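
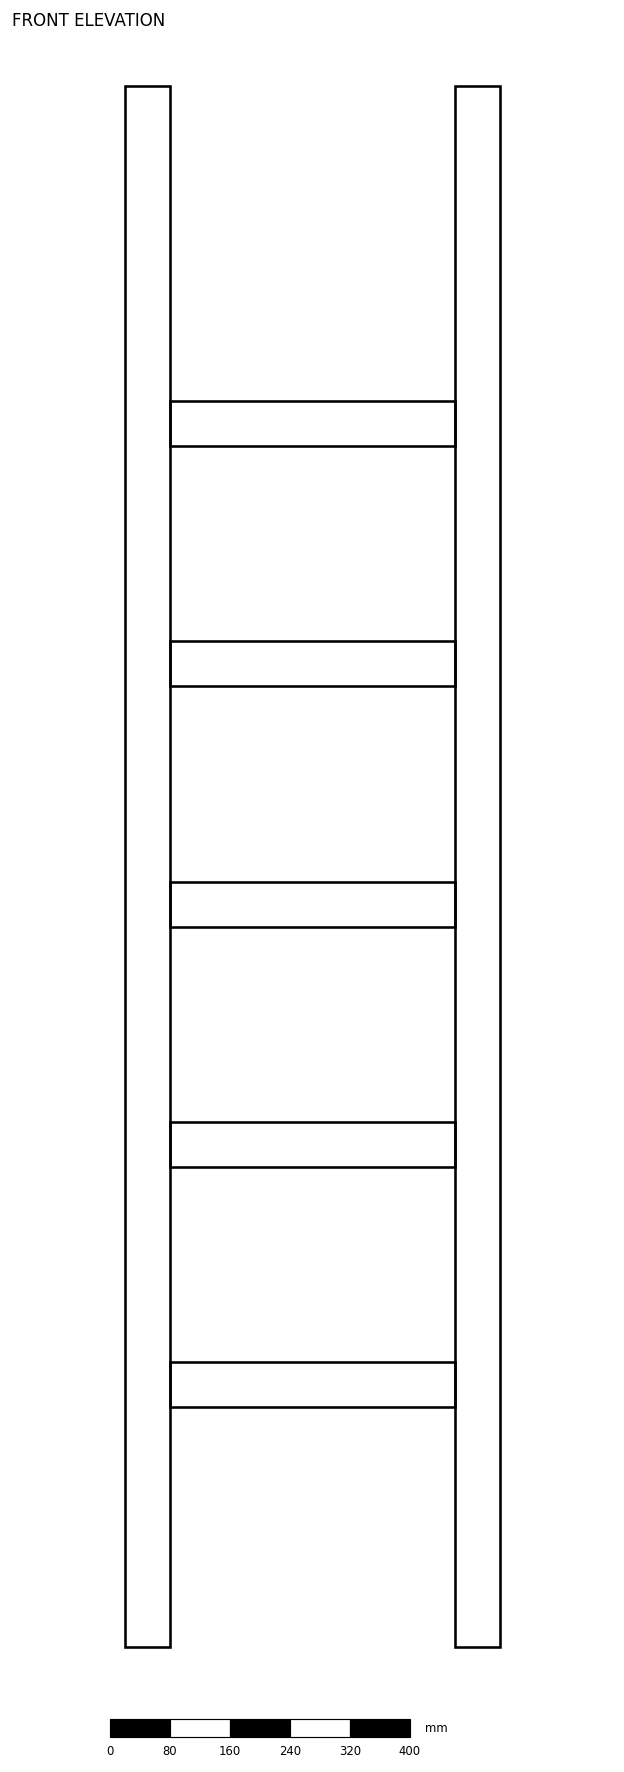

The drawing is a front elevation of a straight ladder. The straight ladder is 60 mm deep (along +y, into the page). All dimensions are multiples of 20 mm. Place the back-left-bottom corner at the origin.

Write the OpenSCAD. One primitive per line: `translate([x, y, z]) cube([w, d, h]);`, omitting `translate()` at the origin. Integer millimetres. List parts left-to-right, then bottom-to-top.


cube([60, 60, 2080]);
translate([60, 0, 320]) cube([380, 60, 60]);
translate([60, 0, 640]) cube([380, 60, 60]);
translate([60, 0, 960]) cube([380, 60, 60]);
translate([60, 0, 1280]) cube([380, 60, 60]);
translate([60, 0, 1600]) cube([380, 60, 60]);
translate([440, 0, 0]) cube([60, 60, 2080]);


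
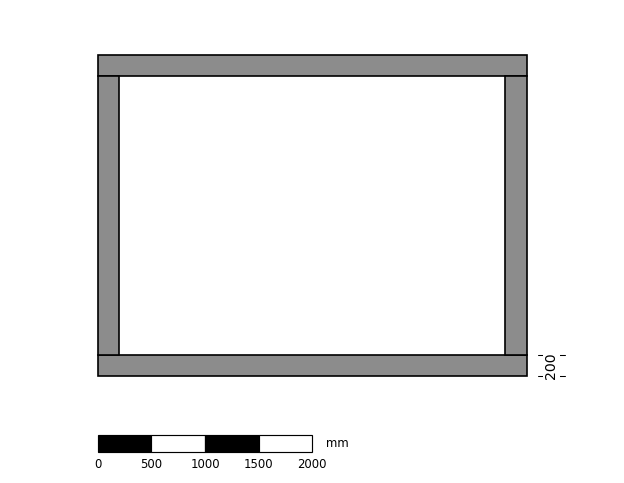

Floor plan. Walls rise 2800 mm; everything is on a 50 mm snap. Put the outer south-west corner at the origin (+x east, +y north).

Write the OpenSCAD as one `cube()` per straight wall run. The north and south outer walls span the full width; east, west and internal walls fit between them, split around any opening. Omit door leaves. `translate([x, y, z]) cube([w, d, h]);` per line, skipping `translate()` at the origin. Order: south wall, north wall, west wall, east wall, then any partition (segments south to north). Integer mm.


cube([4000, 200, 2800]);
translate([0, 2800, 0]) cube([4000, 200, 2800]);
translate([0, 200, 0]) cube([200, 2600, 2800]);
translate([3800, 200, 0]) cube([200, 2600, 2800]);


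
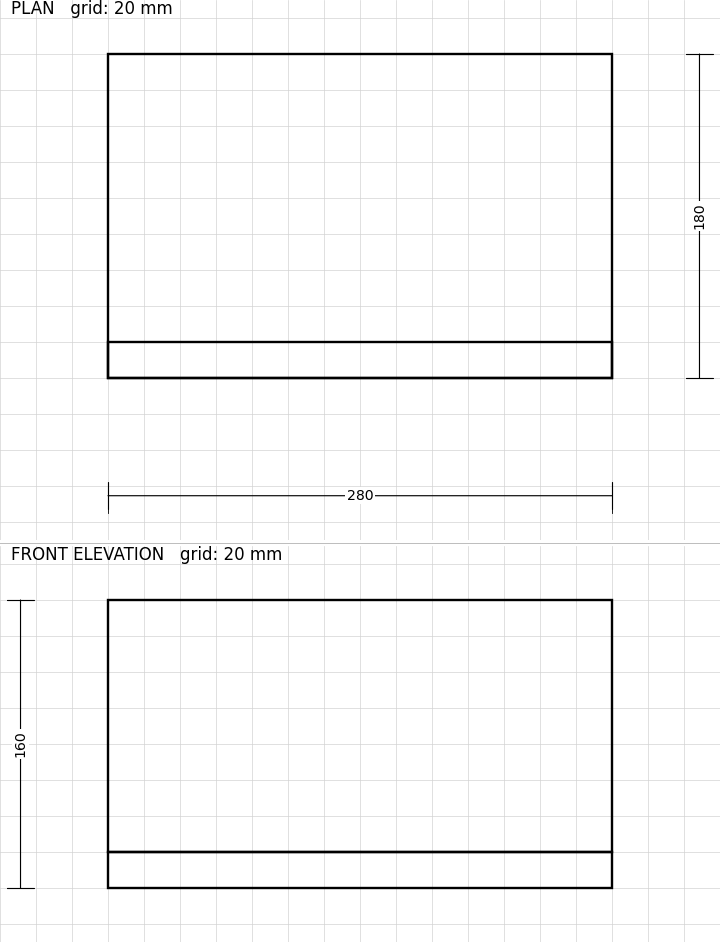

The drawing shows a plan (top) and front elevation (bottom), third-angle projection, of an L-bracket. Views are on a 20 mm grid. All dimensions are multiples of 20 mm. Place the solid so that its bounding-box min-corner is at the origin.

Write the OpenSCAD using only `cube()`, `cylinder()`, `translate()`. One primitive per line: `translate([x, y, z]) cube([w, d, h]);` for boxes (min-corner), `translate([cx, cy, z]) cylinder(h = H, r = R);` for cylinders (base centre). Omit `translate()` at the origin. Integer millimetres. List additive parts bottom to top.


cube([280, 180, 20]);
translate([0, 0, 20]) cube([280, 20, 140]);


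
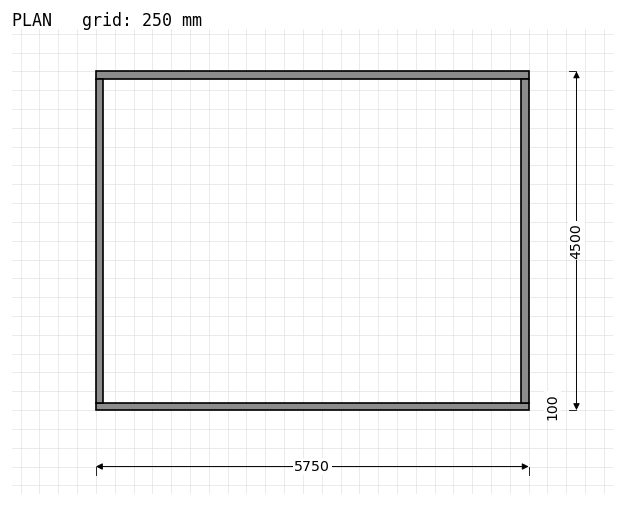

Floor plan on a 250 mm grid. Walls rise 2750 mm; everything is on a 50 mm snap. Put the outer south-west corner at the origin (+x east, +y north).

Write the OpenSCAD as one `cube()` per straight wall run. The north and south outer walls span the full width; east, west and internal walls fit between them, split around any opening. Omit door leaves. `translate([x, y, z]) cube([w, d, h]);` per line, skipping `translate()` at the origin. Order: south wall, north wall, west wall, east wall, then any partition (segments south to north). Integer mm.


cube([5750, 100, 2750]);
translate([0, 4400, 0]) cube([5750, 100, 2750]);
translate([0, 100, 0]) cube([100, 4300, 2750]);
translate([5650, 100, 0]) cube([100, 4300, 2750]);


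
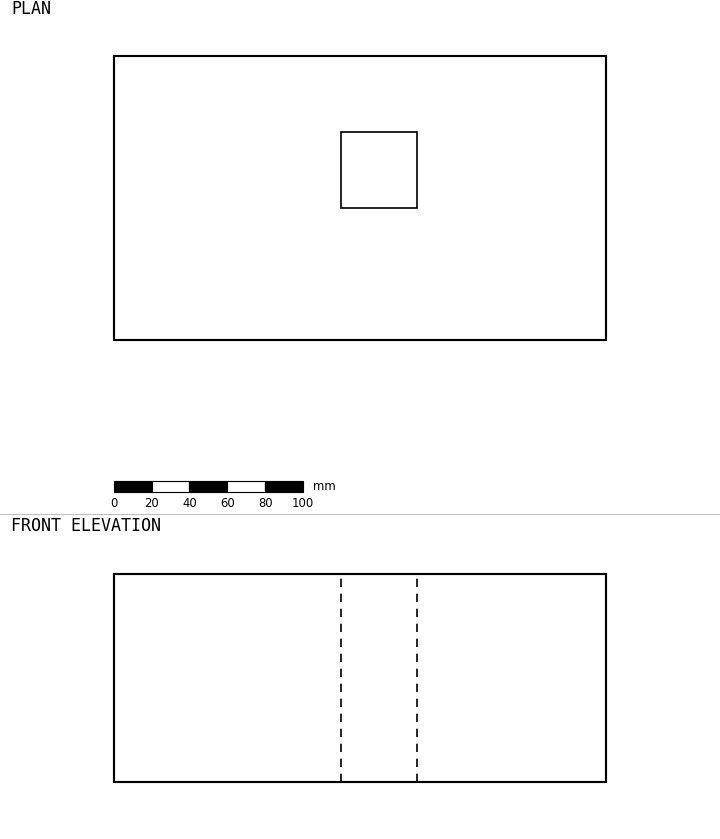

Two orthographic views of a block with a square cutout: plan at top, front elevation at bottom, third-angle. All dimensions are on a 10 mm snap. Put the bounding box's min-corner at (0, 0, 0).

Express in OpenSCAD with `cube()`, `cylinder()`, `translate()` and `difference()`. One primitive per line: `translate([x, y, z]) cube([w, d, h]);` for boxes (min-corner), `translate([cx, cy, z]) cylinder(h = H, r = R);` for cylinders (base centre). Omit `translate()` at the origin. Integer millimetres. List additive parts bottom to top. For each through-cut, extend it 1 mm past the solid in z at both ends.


difference() {
  cube([260, 150, 110]);
  translate([120, 70, -1]) cube([40, 40, 112]);
}


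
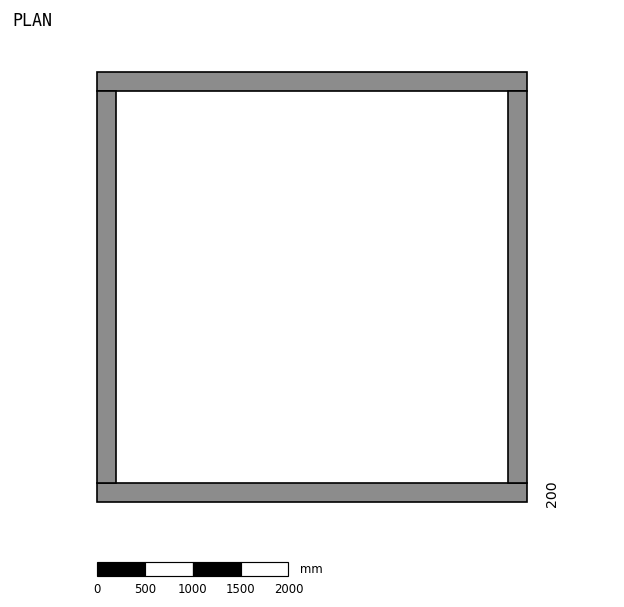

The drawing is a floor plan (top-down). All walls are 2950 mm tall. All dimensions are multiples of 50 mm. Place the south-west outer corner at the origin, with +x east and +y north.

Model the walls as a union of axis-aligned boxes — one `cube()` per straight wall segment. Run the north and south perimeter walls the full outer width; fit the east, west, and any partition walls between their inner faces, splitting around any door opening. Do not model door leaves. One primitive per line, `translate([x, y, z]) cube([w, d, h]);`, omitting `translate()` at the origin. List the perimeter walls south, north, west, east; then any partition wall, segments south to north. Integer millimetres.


cube([4500, 200, 2950]);
translate([0, 4300, 0]) cube([4500, 200, 2950]);
translate([0, 200, 0]) cube([200, 4100, 2950]);
translate([4300, 200, 0]) cube([200, 4100, 2950]);


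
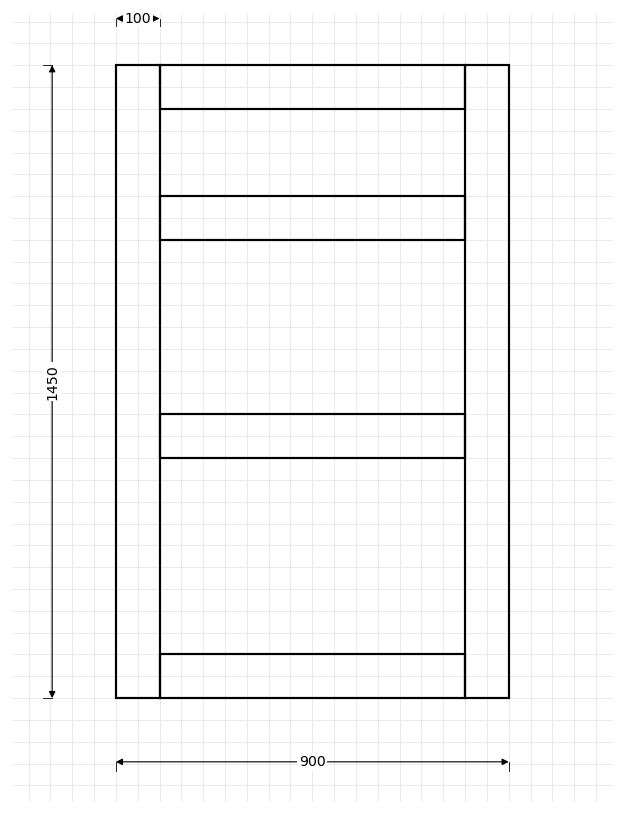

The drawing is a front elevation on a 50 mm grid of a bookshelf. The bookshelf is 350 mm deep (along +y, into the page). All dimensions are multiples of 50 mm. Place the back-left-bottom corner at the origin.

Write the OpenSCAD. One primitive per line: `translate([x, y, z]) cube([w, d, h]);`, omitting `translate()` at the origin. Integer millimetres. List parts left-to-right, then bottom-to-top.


cube([100, 350, 1450]);
translate([100, 0, 0]) cube([700, 350, 100]);
translate([100, 0, 550]) cube([700, 350, 100]);
translate([100, 0, 1050]) cube([700, 350, 100]);
translate([100, 0, 1350]) cube([700, 350, 100]);
translate([800, 0, 0]) cube([100, 350, 1450]);


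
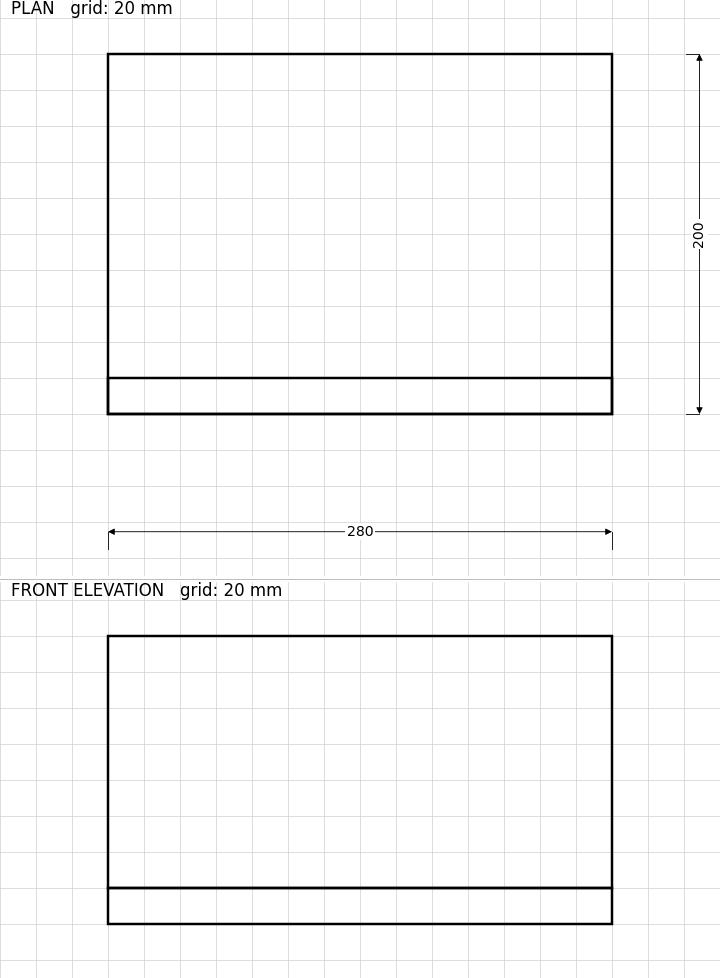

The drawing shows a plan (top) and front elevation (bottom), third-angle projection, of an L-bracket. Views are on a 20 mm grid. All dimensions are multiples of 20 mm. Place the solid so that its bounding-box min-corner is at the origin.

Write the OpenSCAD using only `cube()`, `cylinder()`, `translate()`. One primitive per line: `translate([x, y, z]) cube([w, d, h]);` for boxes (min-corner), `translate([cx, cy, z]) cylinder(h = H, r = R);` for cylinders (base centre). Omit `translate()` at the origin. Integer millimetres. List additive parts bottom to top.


cube([280, 200, 20]);
translate([0, 0, 20]) cube([280, 20, 140]);


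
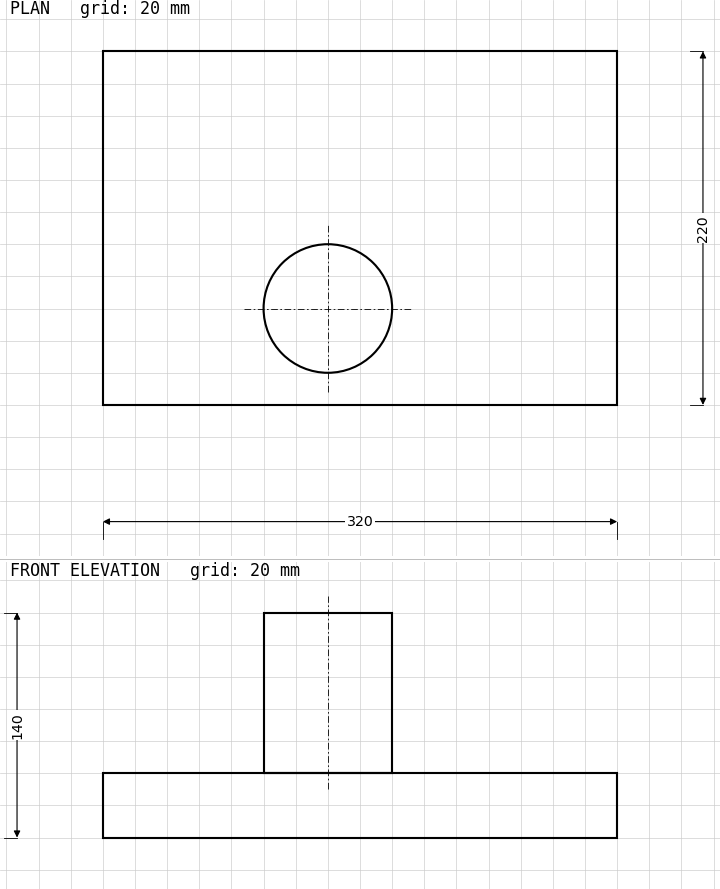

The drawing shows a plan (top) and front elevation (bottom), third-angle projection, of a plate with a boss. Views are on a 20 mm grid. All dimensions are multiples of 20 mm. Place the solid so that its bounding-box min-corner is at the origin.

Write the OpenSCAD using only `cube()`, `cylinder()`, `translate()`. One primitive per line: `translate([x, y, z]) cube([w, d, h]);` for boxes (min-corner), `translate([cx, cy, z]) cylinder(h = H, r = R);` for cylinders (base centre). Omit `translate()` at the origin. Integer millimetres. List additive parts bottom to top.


cube([320, 220, 40]);
translate([140, 60, 40]) cylinder(h = 100, r = 40);


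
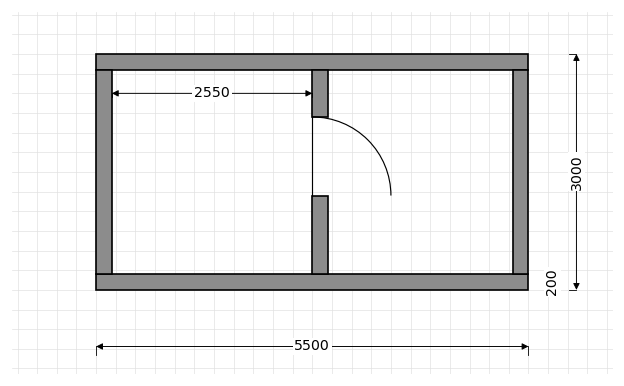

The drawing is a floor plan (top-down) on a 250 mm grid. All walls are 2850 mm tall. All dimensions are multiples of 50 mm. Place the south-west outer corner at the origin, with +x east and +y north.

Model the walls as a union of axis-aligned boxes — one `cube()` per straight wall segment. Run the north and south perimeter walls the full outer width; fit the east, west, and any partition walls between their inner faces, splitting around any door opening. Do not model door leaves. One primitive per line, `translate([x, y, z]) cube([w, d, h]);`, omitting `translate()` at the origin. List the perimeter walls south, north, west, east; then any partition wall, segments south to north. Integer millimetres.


cube([5500, 200, 2850]);
translate([0, 2800, 0]) cube([5500, 200, 2850]);
translate([0, 200, 0]) cube([200, 2600, 2850]);
translate([5300, 200, 0]) cube([200, 2600, 2850]);
translate([2750, 200, 0]) cube([200, 1000, 2850]);
translate([2750, 2200, 0]) cube([200, 600, 2850]);


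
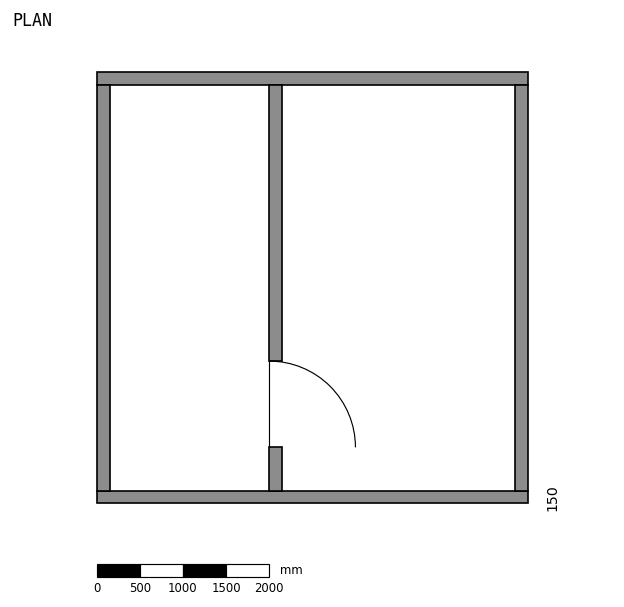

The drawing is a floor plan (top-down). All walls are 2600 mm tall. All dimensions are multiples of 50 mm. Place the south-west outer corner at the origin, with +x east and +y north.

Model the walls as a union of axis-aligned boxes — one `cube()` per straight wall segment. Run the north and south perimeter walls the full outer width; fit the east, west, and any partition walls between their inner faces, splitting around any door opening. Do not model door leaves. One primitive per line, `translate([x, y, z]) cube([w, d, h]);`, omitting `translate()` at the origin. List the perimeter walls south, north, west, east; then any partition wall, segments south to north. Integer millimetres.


cube([5000, 150, 2600]);
translate([0, 4850, 0]) cube([5000, 150, 2600]);
translate([0, 150, 0]) cube([150, 4700, 2600]);
translate([4850, 150, 0]) cube([150, 4700, 2600]);
translate([2000, 150, 0]) cube([150, 500, 2600]);
translate([2000, 1650, 0]) cube([150, 3200, 2600]);


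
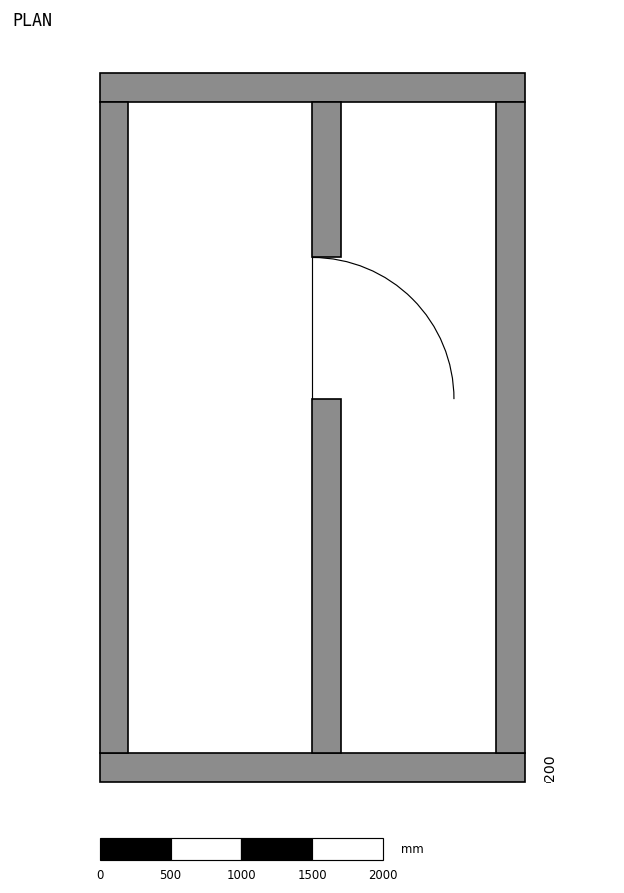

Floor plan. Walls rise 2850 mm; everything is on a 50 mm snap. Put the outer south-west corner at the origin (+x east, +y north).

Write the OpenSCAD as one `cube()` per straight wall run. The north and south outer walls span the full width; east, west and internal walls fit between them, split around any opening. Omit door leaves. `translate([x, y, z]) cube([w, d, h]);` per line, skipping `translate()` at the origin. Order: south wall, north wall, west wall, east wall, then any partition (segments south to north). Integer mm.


cube([3000, 200, 2850]);
translate([0, 4800, 0]) cube([3000, 200, 2850]);
translate([0, 200, 0]) cube([200, 4600, 2850]);
translate([2800, 200, 0]) cube([200, 4600, 2850]);
translate([1500, 200, 0]) cube([200, 2500, 2850]);
translate([1500, 3700, 0]) cube([200, 1100, 2850]);


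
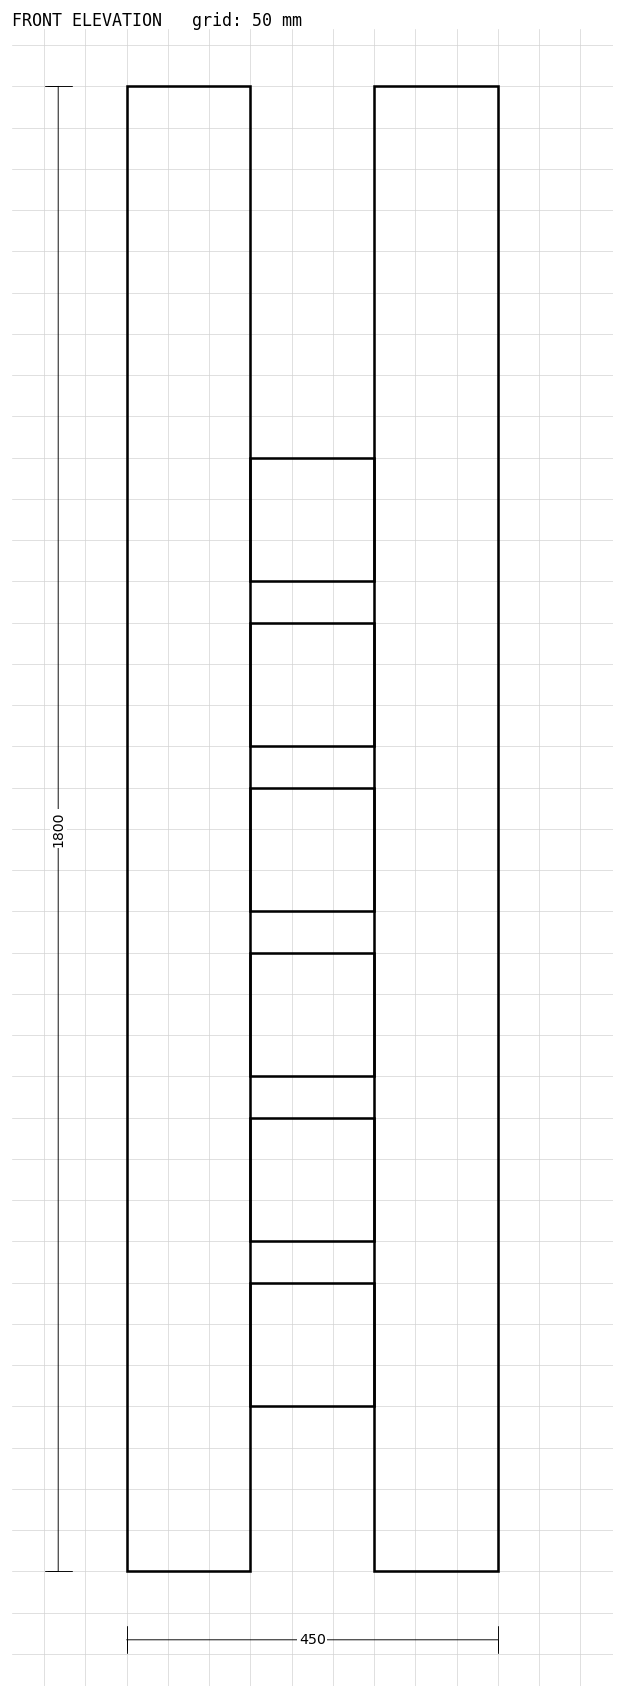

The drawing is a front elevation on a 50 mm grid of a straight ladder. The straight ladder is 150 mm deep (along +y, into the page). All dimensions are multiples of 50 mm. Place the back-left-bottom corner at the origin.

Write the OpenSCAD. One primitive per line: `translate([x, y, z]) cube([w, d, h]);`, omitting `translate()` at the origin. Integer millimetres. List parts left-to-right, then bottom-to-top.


cube([150, 150, 1800]);
translate([150, 0, 200]) cube([150, 150, 150]);
translate([150, 0, 400]) cube([150, 150, 150]);
translate([150, 0, 600]) cube([150, 150, 150]);
translate([150, 0, 800]) cube([150, 150, 150]);
translate([150, 0, 1000]) cube([150, 150, 150]);
translate([150, 0, 1200]) cube([150, 150, 150]);
translate([300, 0, 0]) cube([150, 150, 1800]);


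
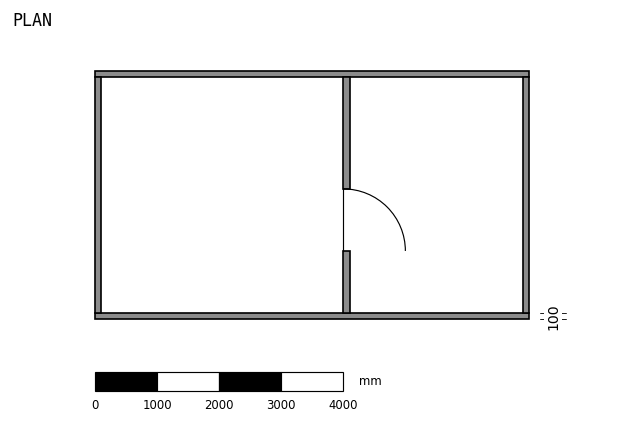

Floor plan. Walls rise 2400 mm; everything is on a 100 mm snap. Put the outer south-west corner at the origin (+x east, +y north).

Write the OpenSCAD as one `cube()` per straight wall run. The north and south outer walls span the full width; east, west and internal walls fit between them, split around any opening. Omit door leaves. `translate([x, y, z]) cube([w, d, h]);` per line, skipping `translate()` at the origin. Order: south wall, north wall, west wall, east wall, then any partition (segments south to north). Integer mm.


cube([7000, 100, 2400]);
translate([0, 3900, 0]) cube([7000, 100, 2400]);
translate([0, 100, 0]) cube([100, 3800, 2400]);
translate([6900, 100, 0]) cube([100, 3800, 2400]);
translate([4000, 100, 0]) cube([100, 1000, 2400]);
translate([4000, 2100, 0]) cube([100, 1800, 2400]);


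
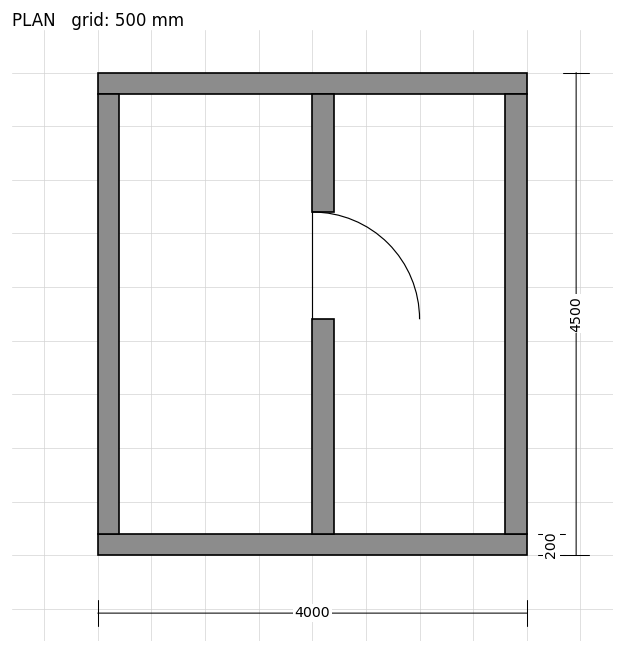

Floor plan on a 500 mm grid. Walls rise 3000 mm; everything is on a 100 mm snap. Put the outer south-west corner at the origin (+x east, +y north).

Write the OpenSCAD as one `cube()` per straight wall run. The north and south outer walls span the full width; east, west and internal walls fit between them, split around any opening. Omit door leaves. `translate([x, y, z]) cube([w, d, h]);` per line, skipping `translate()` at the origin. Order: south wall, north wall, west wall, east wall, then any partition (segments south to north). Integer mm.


cube([4000, 200, 3000]);
translate([0, 4300, 0]) cube([4000, 200, 3000]);
translate([0, 200, 0]) cube([200, 4100, 3000]);
translate([3800, 200, 0]) cube([200, 4100, 3000]);
translate([2000, 200, 0]) cube([200, 2000, 3000]);
translate([2000, 3200, 0]) cube([200, 1100, 3000]);


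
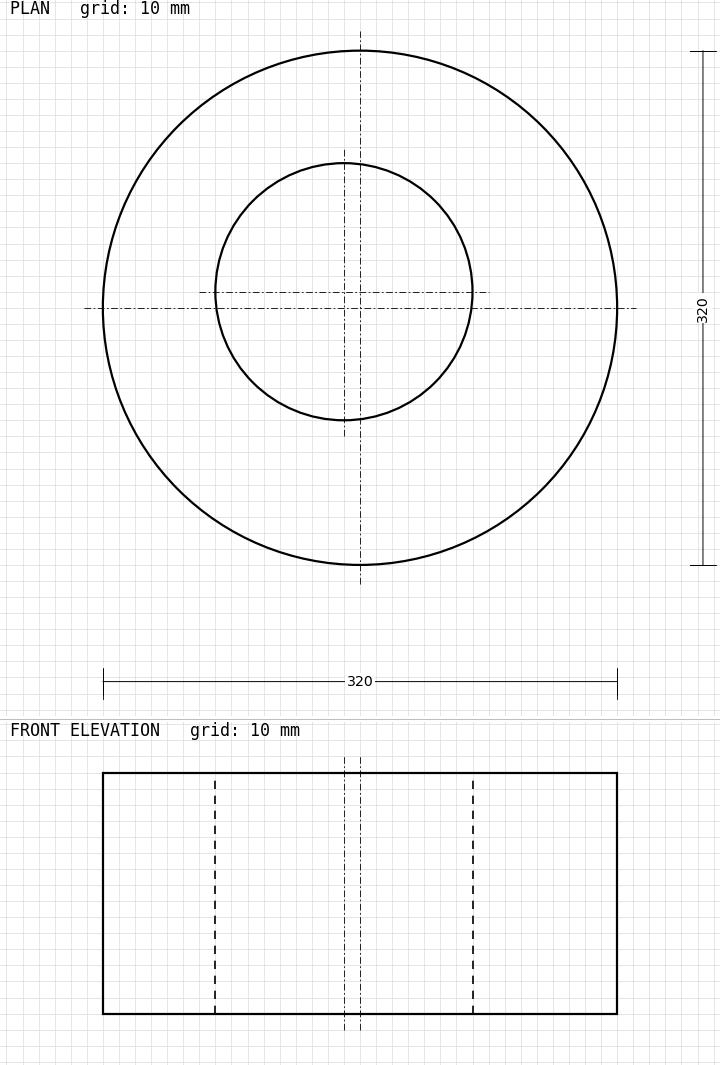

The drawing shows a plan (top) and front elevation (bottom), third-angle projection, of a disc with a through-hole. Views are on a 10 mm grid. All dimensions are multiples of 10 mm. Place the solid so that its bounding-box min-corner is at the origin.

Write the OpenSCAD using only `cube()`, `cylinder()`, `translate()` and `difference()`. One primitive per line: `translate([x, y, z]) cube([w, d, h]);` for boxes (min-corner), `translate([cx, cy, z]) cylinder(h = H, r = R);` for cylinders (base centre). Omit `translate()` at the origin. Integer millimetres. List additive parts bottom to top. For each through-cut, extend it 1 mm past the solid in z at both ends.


difference() {
  translate([160, 160, 0]) cylinder(h = 150, r = 160);
  translate([150, 170, -1]) cylinder(h = 152, r = 80);
}


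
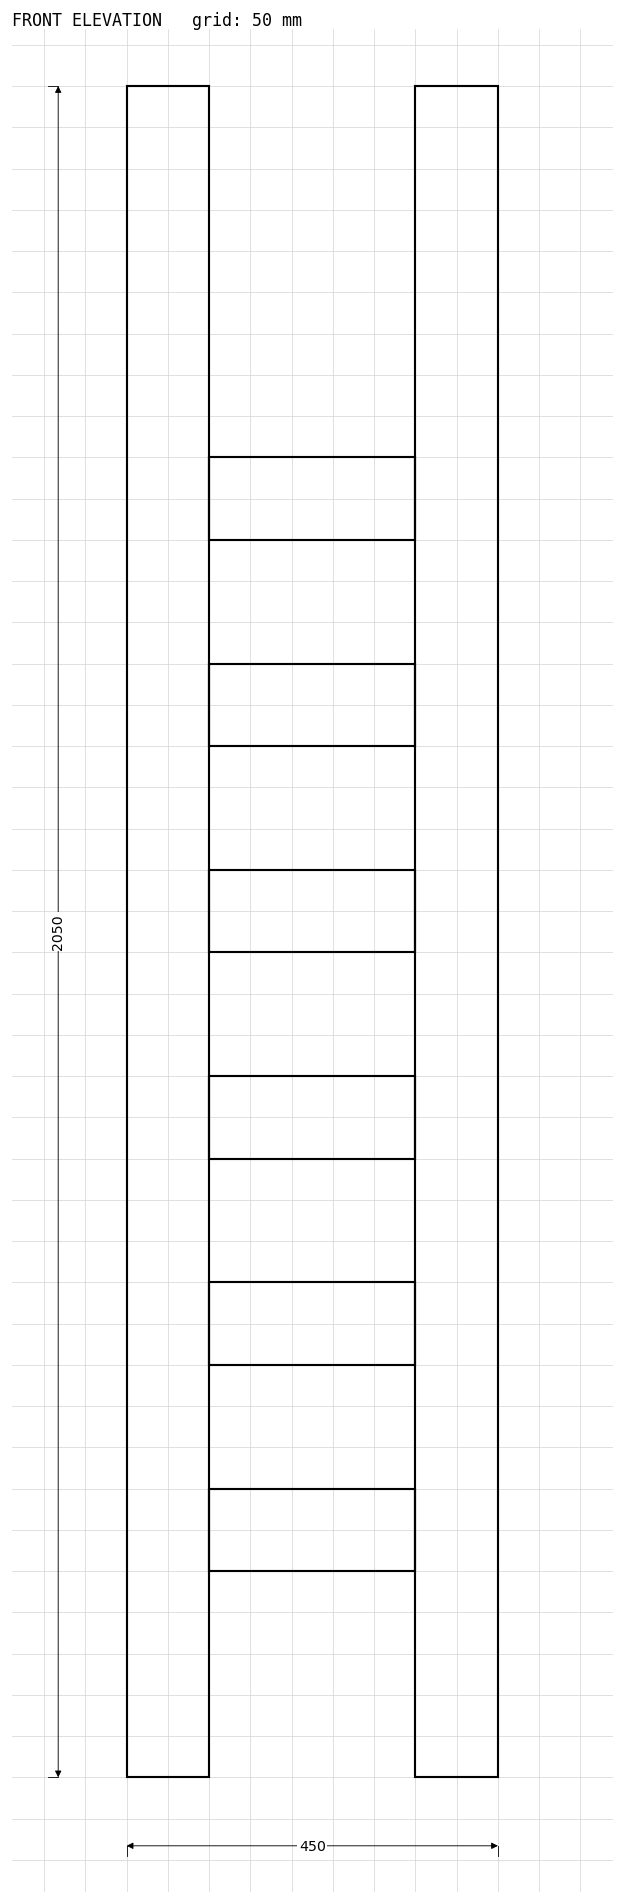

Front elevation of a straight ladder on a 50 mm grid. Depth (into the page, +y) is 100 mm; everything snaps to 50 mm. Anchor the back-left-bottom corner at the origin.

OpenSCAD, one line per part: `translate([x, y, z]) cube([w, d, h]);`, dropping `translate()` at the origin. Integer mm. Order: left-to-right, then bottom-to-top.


cube([100, 100, 2050]);
translate([100, 0, 250]) cube([250, 100, 100]);
translate([100, 0, 500]) cube([250, 100, 100]);
translate([100, 0, 750]) cube([250, 100, 100]);
translate([100, 0, 1000]) cube([250, 100, 100]);
translate([100, 0, 1250]) cube([250, 100, 100]);
translate([100, 0, 1500]) cube([250, 100, 100]);
translate([350, 0, 0]) cube([100, 100, 2050]);


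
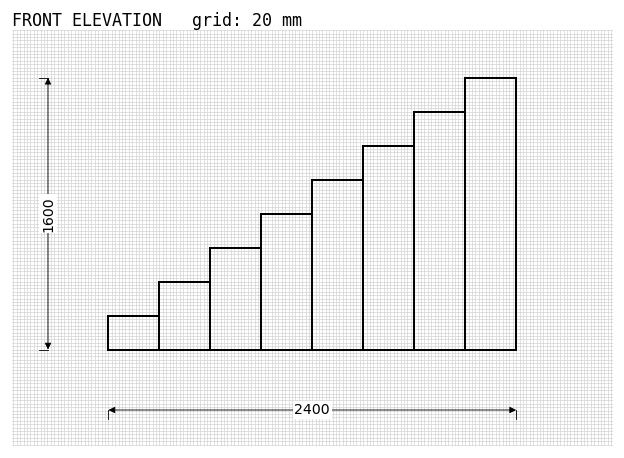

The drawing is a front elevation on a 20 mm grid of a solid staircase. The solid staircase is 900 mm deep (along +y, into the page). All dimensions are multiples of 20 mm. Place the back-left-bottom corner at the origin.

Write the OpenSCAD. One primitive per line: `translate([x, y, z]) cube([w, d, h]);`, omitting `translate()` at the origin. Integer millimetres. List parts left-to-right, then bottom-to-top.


cube([300, 900, 200]);
translate([300, 0, 0]) cube([300, 900, 400]);
translate([600, 0, 0]) cube([300, 900, 600]);
translate([900, 0, 0]) cube([300, 900, 800]);
translate([1200, 0, 0]) cube([300, 900, 1000]);
translate([1500, 0, 0]) cube([300, 900, 1200]);
translate([1800, 0, 0]) cube([300, 900, 1400]);
translate([2100, 0, 0]) cube([300, 900, 1600]);


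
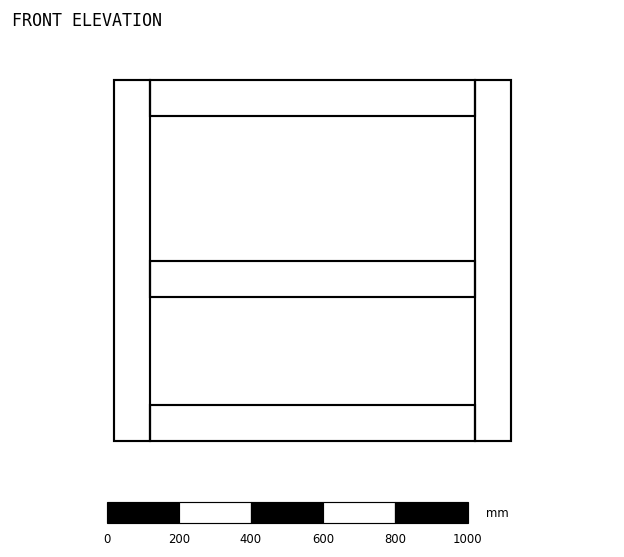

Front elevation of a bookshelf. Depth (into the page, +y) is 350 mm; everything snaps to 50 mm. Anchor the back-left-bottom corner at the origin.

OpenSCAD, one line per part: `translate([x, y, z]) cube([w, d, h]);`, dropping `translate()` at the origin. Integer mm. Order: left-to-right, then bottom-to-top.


cube([100, 350, 1000]);
translate([100, 0, 0]) cube([900, 350, 100]);
translate([100, 0, 400]) cube([900, 350, 100]);
translate([100, 0, 900]) cube([900, 350, 100]);
translate([1000, 0, 0]) cube([100, 350, 1000]);


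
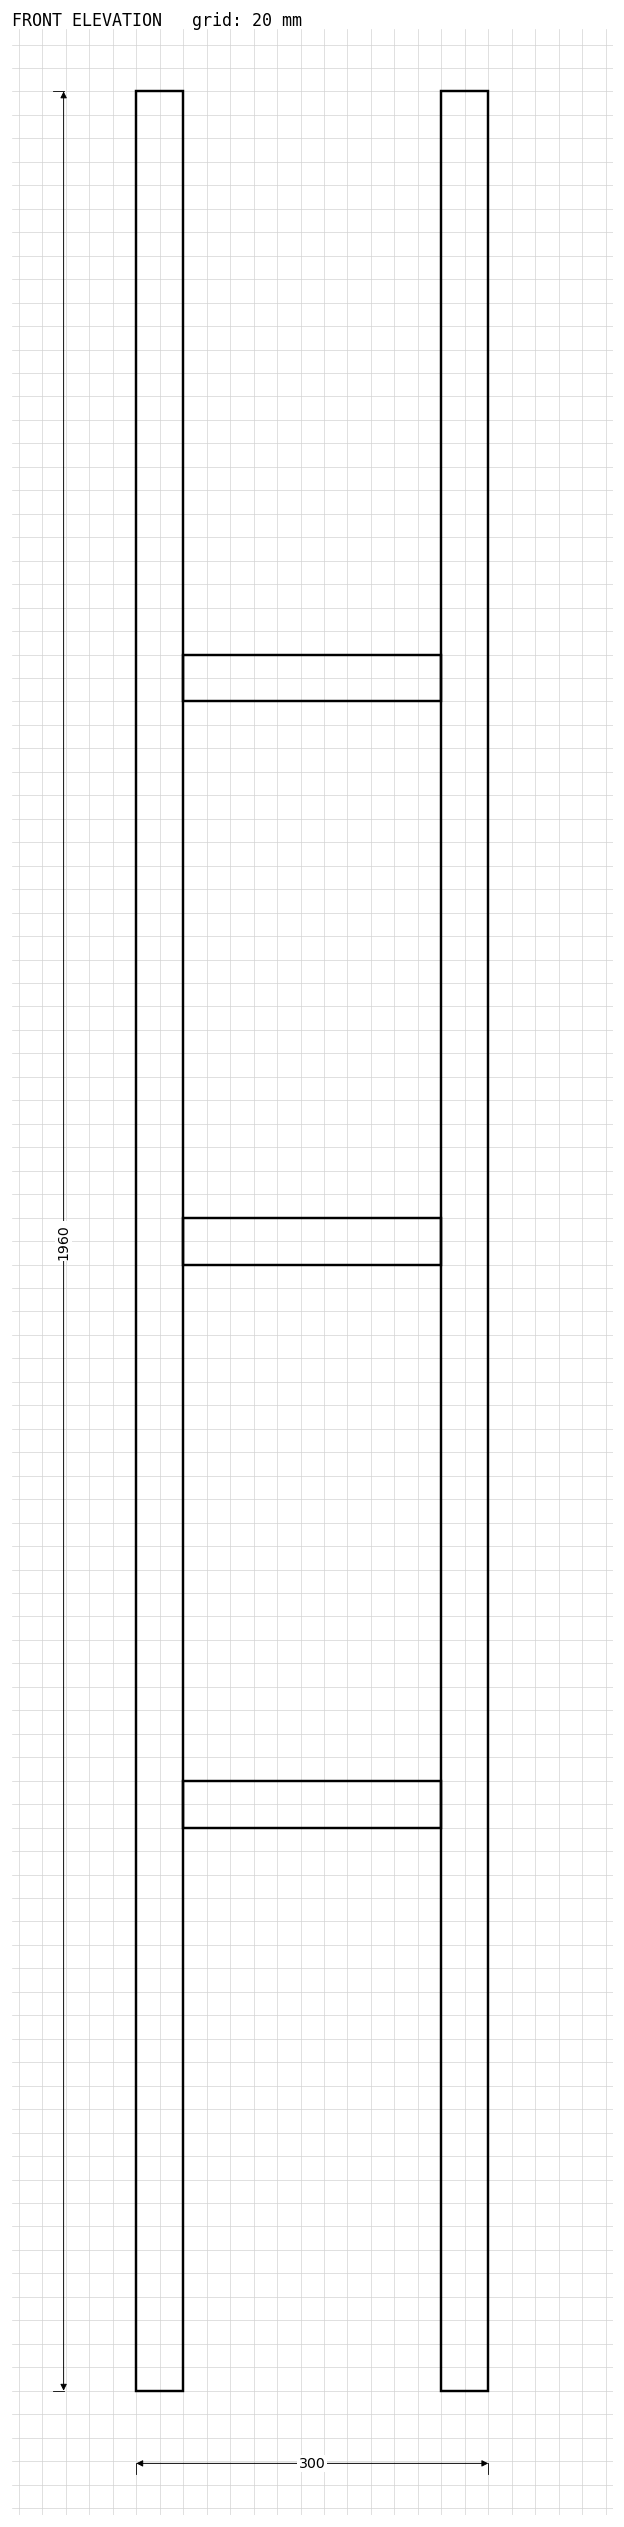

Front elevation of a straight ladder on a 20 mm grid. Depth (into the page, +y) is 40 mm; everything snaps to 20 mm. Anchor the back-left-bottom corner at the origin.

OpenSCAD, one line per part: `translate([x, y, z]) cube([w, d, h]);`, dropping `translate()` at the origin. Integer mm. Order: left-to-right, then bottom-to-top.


cube([40, 40, 1960]);
translate([40, 0, 480]) cube([220, 40, 40]);
translate([40, 0, 960]) cube([220, 40, 40]);
translate([40, 0, 1440]) cube([220, 40, 40]);
translate([260, 0, 0]) cube([40, 40, 1960]);


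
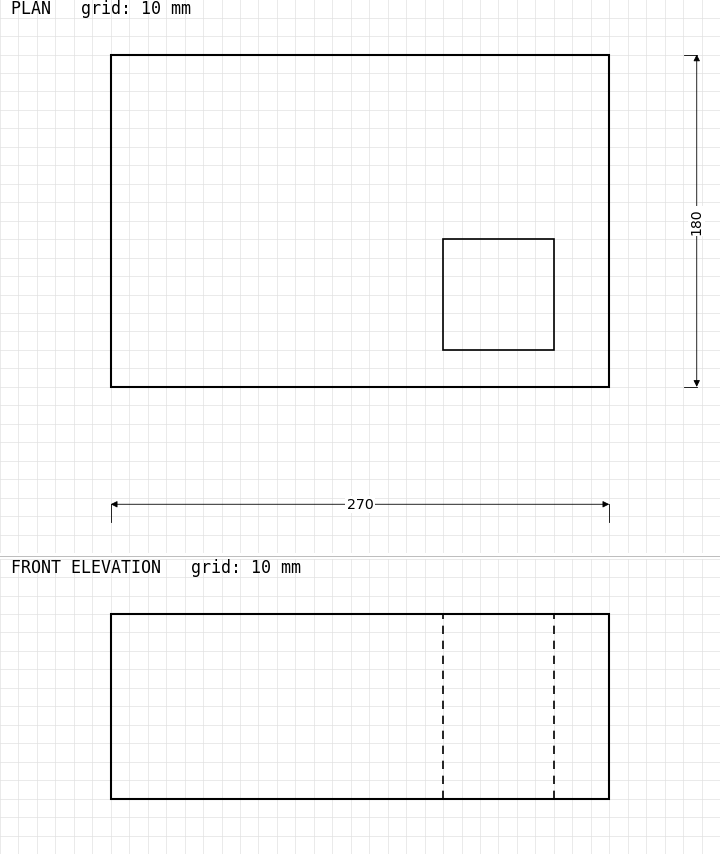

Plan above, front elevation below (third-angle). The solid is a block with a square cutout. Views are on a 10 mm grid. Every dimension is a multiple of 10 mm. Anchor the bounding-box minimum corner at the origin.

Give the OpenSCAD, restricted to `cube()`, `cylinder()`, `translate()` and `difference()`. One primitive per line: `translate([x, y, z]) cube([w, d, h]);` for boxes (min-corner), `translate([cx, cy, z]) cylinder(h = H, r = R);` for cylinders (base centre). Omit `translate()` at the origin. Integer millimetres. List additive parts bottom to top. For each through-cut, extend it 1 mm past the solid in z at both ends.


difference() {
  cube([270, 180, 100]);
  translate([180, 20, -1]) cube([60, 60, 102]);
}


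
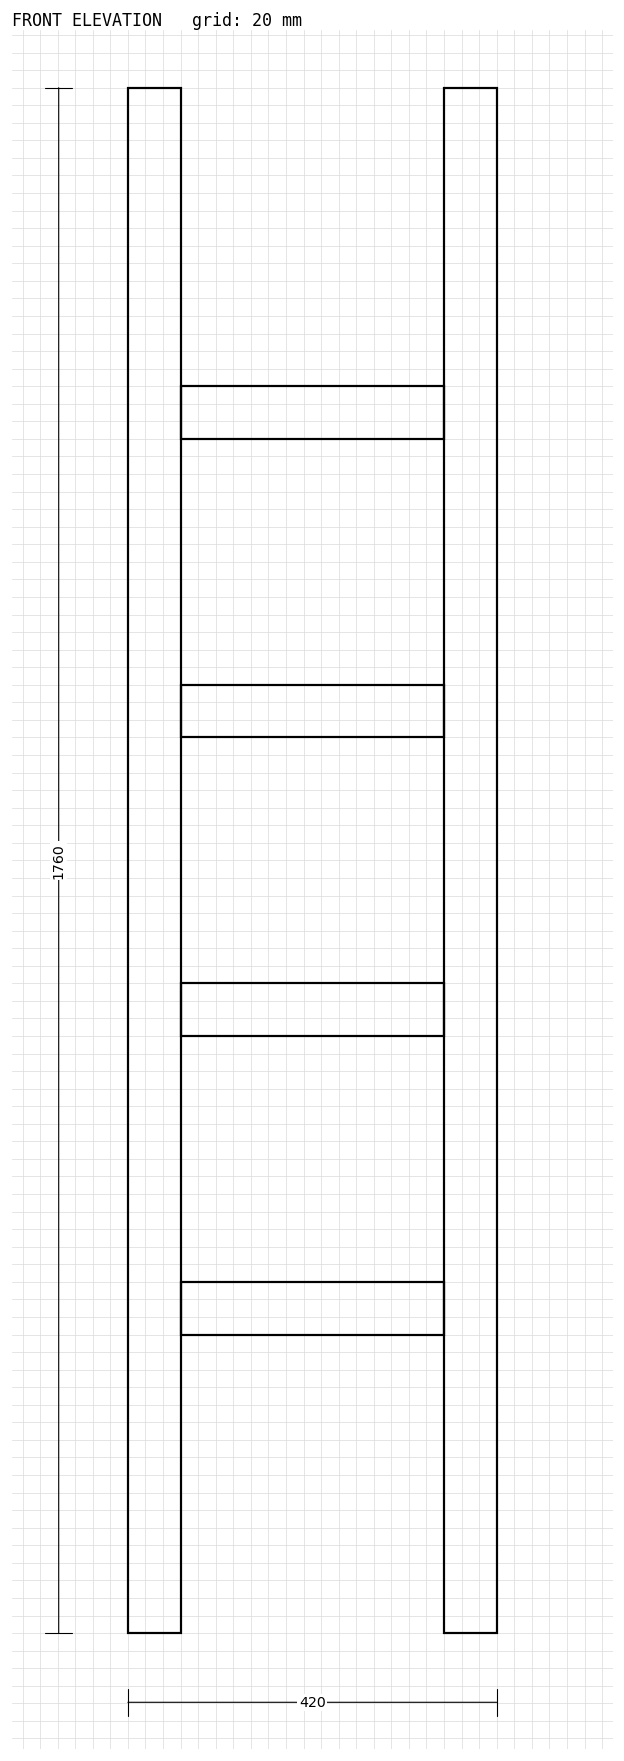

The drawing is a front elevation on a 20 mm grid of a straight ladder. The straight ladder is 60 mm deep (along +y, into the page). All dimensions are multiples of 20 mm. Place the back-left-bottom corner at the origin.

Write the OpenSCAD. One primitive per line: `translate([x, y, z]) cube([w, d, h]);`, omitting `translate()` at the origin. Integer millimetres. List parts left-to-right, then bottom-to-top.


cube([60, 60, 1760]);
translate([60, 0, 340]) cube([300, 60, 60]);
translate([60, 0, 680]) cube([300, 60, 60]);
translate([60, 0, 1020]) cube([300, 60, 60]);
translate([60, 0, 1360]) cube([300, 60, 60]);
translate([360, 0, 0]) cube([60, 60, 1760]);


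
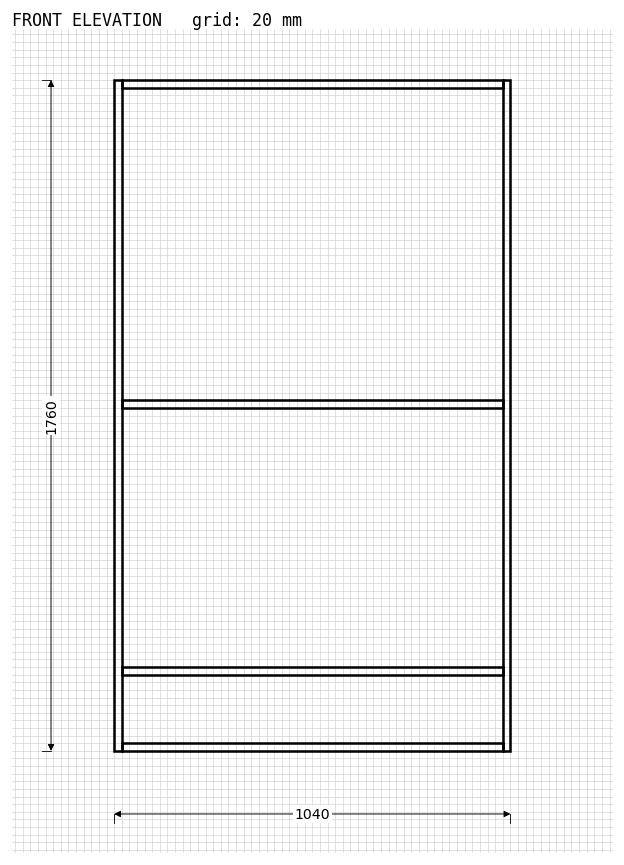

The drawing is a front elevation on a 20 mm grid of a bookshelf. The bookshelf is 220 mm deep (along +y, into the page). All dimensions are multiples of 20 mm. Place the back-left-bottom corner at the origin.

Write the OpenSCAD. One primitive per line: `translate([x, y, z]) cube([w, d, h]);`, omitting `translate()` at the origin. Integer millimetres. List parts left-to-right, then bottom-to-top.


cube([20, 220, 1760]);
translate([20, 0, 0]) cube([1000, 220, 20]);
translate([20, 0, 200]) cube([1000, 220, 20]);
translate([20, 0, 900]) cube([1000, 220, 20]);
translate([20, 0, 1740]) cube([1000, 220, 20]);
translate([1020, 0, 0]) cube([20, 220, 1760]);


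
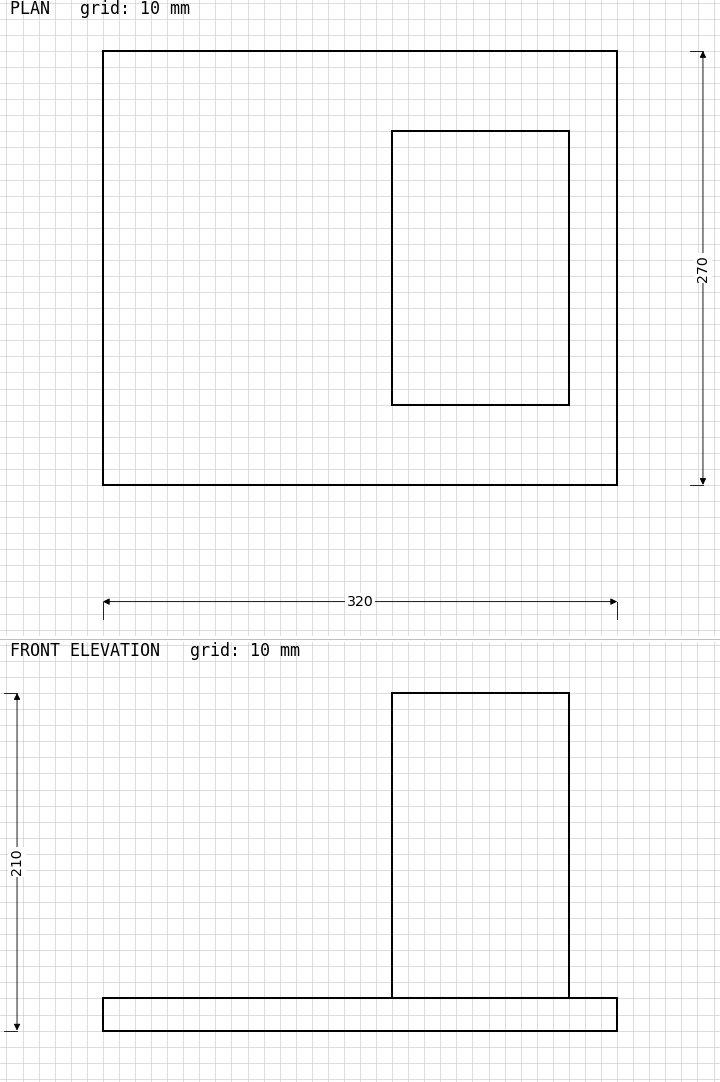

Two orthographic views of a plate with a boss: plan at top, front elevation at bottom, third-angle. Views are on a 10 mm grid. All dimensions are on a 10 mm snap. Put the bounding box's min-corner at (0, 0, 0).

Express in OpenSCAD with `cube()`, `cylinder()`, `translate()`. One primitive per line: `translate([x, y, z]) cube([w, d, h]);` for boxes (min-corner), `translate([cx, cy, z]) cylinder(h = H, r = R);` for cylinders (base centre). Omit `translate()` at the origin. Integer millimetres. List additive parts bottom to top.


cube([320, 270, 20]);
translate([180, 50, 20]) cube([110, 170, 190]);


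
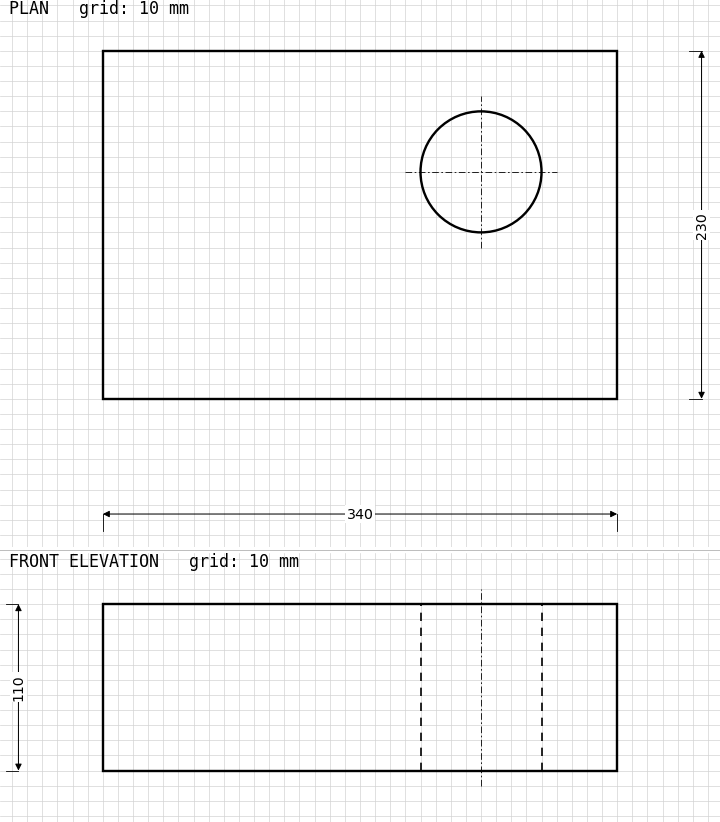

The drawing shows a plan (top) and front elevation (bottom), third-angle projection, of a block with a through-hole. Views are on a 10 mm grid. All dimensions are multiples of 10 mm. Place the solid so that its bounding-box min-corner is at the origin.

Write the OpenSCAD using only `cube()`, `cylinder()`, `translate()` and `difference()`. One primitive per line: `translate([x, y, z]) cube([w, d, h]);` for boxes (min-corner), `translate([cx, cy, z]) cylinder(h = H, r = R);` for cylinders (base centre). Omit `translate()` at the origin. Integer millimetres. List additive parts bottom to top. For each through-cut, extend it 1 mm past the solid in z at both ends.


difference() {
  cube([340, 230, 110]);
  translate([250, 150, -1]) cylinder(h = 112, r = 40);
}


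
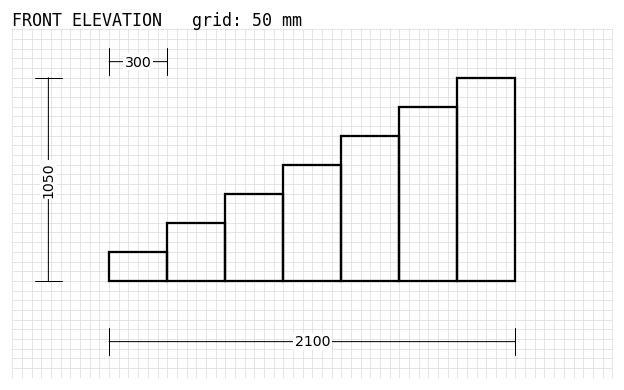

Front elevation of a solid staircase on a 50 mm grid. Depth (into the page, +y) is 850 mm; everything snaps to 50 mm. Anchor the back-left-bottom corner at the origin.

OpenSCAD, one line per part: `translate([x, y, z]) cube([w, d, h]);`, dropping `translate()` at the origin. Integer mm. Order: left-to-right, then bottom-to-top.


cube([300, 850, 150]);
translate([300, 0, 0]) cube([300, 850, 300]);
translate([600, 0, 0]) cube([300, 850, 450]);
translate([900, 0, 0]) cube([300, 850, 600]);
translate([1200, 0, 0]) cube([300, 850, 750]);
translate([1500, 0, 0]) cube([300, 850, 900]);
translate([1800, 0, 0]) cube([300, 850, 1050]);


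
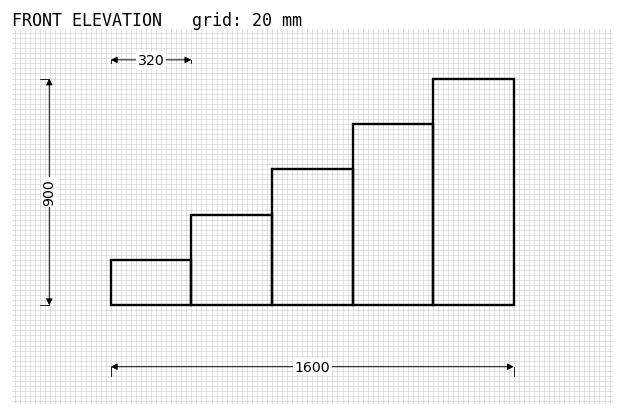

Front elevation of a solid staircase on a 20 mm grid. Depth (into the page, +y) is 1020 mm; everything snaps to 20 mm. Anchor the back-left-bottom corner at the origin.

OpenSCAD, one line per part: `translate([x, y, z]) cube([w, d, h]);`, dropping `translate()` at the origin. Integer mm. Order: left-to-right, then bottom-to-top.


cube([320, 1020, 180]);
translate([320, 0, 0]) cube([320, 1020, 360]);
translate([640, 0, 0]) cube([320, 1020, 540]);
translate([960, 0, 0]) cube([320, 1020, 720]);
translate([1280, 0, 0]) cube([320, 1020, 900]);


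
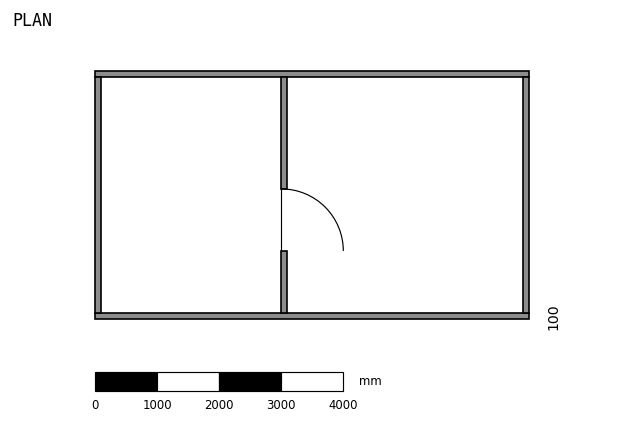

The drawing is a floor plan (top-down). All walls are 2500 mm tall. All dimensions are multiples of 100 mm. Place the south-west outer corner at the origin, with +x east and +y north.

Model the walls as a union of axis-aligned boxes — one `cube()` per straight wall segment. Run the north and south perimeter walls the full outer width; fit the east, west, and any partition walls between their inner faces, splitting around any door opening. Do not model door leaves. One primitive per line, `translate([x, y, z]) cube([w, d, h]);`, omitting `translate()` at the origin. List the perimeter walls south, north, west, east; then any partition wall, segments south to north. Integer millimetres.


cube([7000, 100, 2500]);
translate([0, 3900, 0]) cube([7000, 100, 2500]);
translate([0, 100, 0]) cube([100, 3800, 2500]);
translate([6900, 100, 0]) cube([100, 3800, 2500]);
translate([3000, 100, 0]) cube([100, 1000, 2500]);
translate([3000, 2100, 0]) cube([100, 1800, 2500]);


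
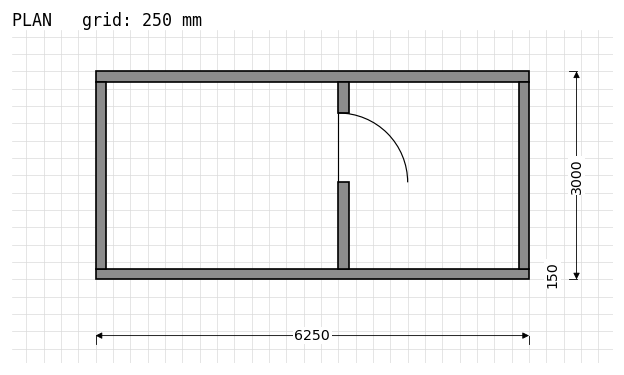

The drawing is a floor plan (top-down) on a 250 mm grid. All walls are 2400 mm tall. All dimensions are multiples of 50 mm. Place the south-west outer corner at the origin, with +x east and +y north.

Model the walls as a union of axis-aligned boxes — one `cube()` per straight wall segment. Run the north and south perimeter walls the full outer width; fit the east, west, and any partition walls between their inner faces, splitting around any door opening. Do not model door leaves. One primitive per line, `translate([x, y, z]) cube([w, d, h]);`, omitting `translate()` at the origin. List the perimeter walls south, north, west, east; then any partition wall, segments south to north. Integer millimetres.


cube([6250, 150, 2400]);
translate([0, 2850, 0]) cube([6250, 150, 2400]);
translate([0, 150, 0]) cube([150, 2700, 2400]);
translate([6100, 150, 0]) cube([150, 2700, 2400]);
translate([3500, 150, 0]) cube([150, 1250, 2400]);
translate([3500, 2400, 0]) cube([150, 450, 2400]);


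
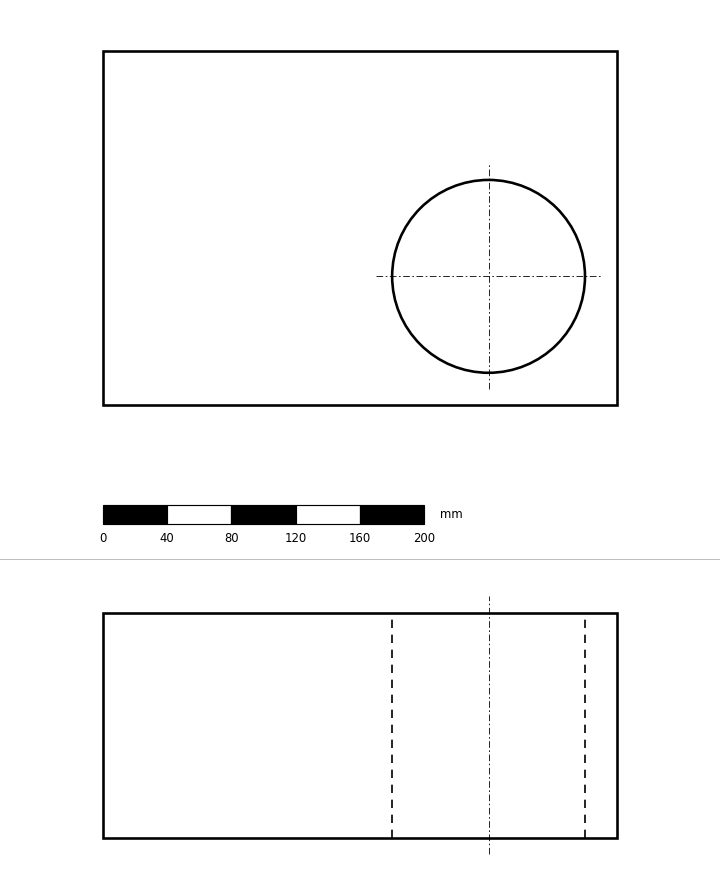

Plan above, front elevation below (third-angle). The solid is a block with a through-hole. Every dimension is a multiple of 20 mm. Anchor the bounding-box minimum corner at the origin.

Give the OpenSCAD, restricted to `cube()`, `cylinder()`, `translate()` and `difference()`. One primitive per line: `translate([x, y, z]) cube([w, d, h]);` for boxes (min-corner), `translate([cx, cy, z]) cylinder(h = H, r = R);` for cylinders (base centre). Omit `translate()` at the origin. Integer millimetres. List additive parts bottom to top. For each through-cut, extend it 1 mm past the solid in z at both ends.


difference() {
  cube([320, 220, 140]);
  translate([240, 80, -1]) cylinder(h = 142, r = 60);
}


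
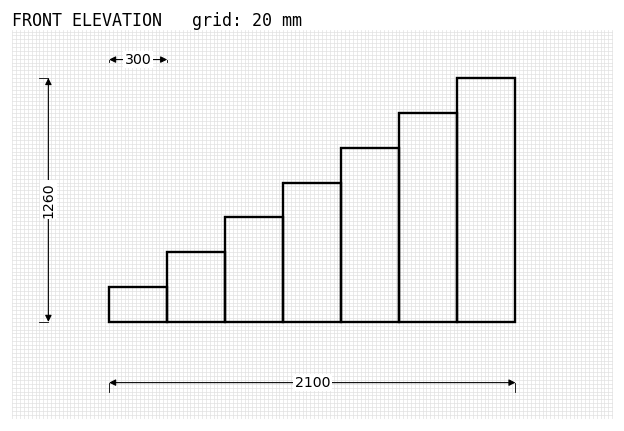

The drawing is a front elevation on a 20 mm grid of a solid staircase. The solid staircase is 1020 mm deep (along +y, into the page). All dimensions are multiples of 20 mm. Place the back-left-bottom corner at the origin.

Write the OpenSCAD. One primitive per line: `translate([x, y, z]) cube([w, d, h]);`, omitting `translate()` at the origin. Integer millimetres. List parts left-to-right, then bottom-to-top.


cube([300, 1020, 180]);
translate([300, 0, 0]) cube([300, 1020, 360]);
translate([600, 0, 0]) cube([300, 1020, 540]);
translate([900, 0, 0]) cube([300, 1020, 720]);
translate([1200, 0, 0]) cube([300, 1020, 900]);
translate([1500, 0, 0]) cube([300, 1020, 1080]);
translate([1800, 0, 0]) cube([300, 1020, 1260]);


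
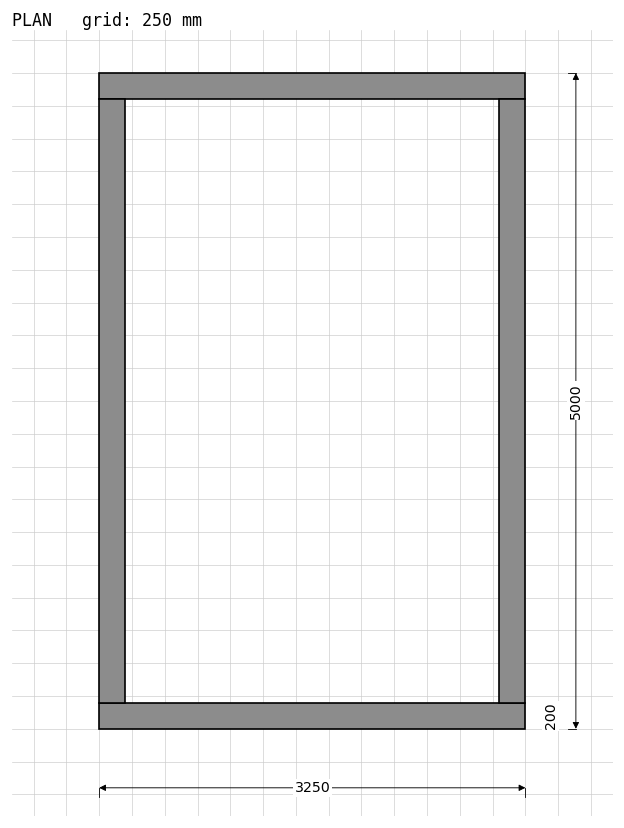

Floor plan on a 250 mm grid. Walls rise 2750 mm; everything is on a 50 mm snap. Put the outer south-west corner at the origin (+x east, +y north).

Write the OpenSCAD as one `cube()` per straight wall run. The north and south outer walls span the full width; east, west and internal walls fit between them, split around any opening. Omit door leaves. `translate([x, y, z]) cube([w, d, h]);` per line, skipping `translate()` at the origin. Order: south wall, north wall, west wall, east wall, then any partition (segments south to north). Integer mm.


cube([3250, 200, 2750]);
translate([0, 4800, 0]) cube([3250, 200, 2750]);
translate([0, 200, 0]) cube([200, 4600, 2750]);
translate([3050, 200, 0]) cube([200, 4600, 2750]);


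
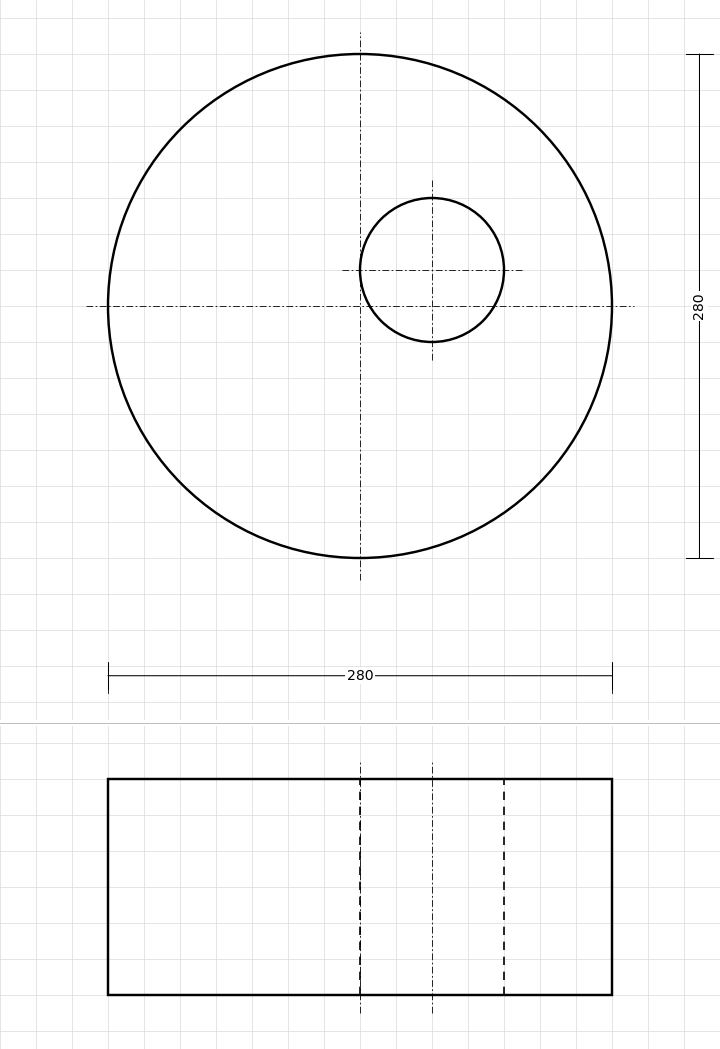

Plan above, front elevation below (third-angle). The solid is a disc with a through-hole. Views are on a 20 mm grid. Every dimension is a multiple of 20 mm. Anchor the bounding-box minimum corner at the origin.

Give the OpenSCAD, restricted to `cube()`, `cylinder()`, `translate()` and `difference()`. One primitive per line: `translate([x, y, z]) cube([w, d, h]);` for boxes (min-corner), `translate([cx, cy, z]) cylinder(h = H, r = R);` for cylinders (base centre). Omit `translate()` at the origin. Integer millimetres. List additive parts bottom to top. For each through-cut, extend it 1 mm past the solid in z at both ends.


difference() {
  translate([140, 140, 0]) cylinder(h = 120, r = 140);
  translate([180, 160, -1]) cylinder(h = 122, r = 40);
}


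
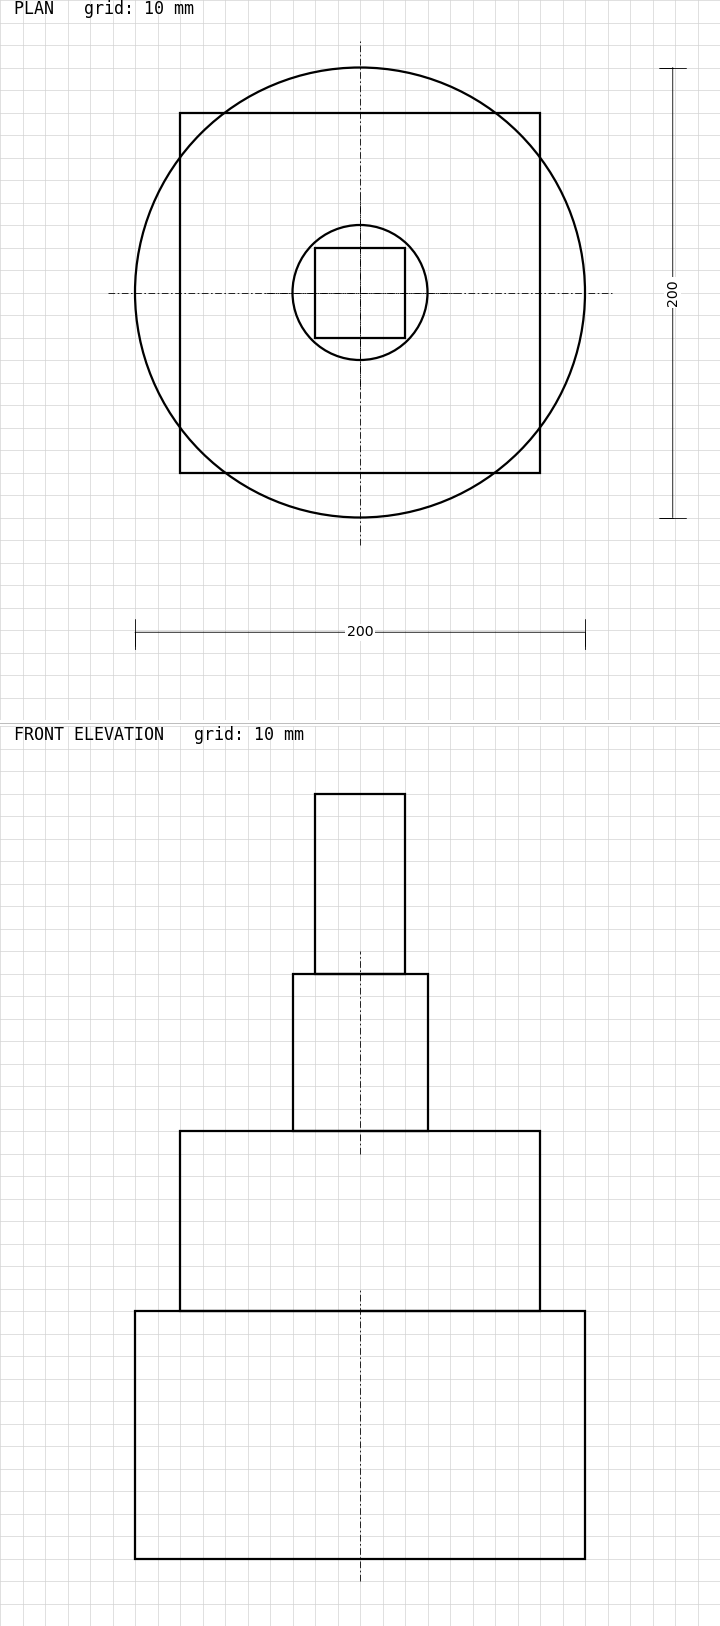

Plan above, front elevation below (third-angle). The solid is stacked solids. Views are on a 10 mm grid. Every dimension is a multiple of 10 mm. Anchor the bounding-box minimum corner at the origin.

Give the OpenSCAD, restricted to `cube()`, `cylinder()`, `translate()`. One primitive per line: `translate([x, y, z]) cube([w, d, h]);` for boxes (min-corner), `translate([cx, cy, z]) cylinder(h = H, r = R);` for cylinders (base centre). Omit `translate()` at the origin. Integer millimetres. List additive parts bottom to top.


translate([100, 100, 0]) cylinder(h = 110, r = 100);
translate([20, 20, 110]) cube([160, 160, 80]);
translate([100, 100, 190]) cylinder(h = 70, r = 30);
translate([80, 80, 260]) cube([40, 40, 80]);


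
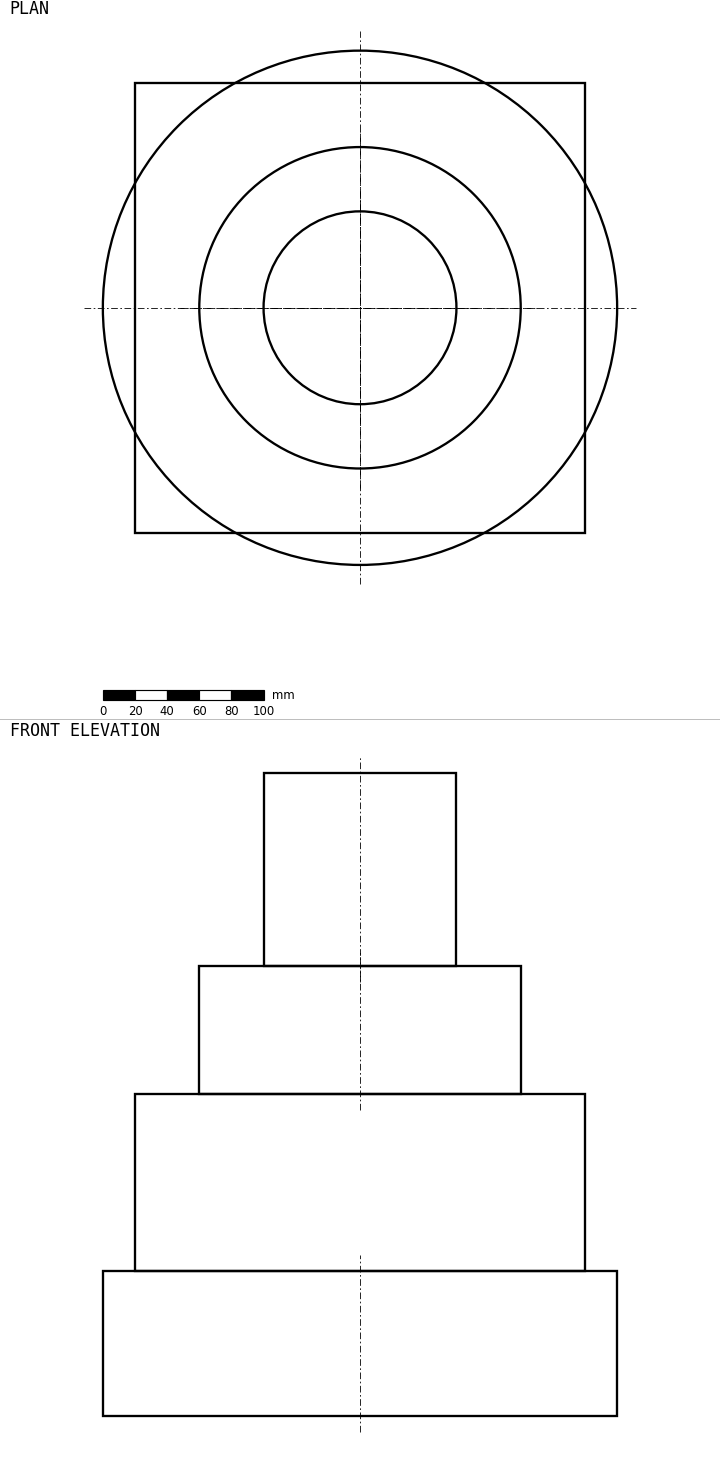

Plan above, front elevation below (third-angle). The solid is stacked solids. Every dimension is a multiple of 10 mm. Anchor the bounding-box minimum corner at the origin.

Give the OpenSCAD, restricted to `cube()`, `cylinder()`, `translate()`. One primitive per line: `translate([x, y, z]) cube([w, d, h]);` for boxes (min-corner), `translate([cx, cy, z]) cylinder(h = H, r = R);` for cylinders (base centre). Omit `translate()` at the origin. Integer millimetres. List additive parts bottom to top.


translate([160, 160, 0]) cylinder(h = 90, r = 160);
translate([20, 20, 90]) cube([280, 280, 110]);
translate([160, 160, 200]) cylinder(h = 80, r = 100);
translate([160, 160, 280]) cylinder(h = 120, r = 60);


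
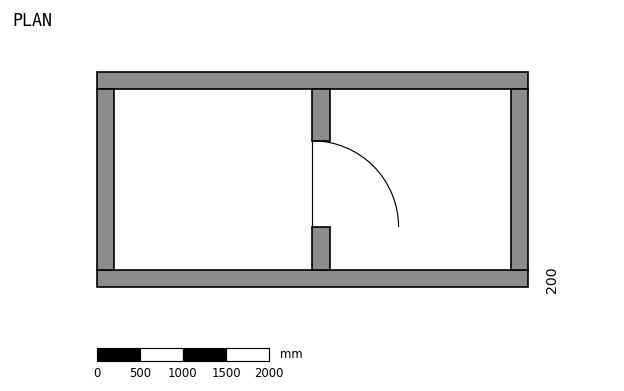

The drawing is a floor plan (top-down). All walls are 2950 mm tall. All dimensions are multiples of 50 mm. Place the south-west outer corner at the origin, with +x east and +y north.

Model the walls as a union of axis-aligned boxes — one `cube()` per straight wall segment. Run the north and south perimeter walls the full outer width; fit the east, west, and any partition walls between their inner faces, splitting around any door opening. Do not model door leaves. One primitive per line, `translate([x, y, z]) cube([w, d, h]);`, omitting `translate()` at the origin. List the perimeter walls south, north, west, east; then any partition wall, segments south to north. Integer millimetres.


cube([5000, 200, 2950]);
translate([0, 2300, 0]) cube([5000, 200, 2950]);
translate([0, 200, 0]) cube([200, 2100, 2950]);
translate([4800, 200, 0]) cube([200, 2100, 2950]);
translate([2500, 200, 0]) cube([200, 500, 2950]);
translate([2500, 1700, 0]) cube([200, 600, 2950]);
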